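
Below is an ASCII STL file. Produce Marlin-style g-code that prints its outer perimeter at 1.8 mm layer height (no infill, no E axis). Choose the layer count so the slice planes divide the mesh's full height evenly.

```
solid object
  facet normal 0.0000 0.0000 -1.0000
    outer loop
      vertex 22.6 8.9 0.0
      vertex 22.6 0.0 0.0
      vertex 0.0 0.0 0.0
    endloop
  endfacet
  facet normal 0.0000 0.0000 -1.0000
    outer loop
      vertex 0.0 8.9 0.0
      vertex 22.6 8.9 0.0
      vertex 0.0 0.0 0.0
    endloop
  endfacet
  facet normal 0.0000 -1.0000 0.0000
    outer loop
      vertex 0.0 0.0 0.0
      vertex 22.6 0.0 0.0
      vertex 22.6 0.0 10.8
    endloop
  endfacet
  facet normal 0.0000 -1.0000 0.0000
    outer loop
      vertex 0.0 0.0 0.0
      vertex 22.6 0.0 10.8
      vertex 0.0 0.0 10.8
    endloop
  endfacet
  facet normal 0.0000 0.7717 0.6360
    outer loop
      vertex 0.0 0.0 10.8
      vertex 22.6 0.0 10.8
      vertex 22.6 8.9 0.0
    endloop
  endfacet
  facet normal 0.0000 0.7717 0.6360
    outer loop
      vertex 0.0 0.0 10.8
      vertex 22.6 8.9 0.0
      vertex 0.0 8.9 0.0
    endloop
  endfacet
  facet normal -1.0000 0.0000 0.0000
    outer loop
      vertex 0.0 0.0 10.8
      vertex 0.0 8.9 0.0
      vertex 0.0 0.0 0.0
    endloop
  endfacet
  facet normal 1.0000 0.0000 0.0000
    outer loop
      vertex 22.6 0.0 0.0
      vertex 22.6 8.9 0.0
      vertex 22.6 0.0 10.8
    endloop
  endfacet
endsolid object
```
; perimeter-only toolpath
G21 ; units = mm
G90 ; absolute positioning
G28 ; home
; layer 1
G0 Z1.8
G0 X0.0 Y0.0
G1 X22.6 Y0.0
G1 X22.6 Y7.4
G1 X0.0 Y7.4
G1 X0.0 Y0.0
; layer 2
G0 Z3.6
G0 X0.0 Y0.0
G1 X22.6 Y0.0
G1 X22.6 Y5.9
G1 X0.0 Y5.9
G1 X0.0 Y0.0
; layer 3
G0 Z5.4
G0 X0.0 Y0.0
G1 X22.6 Y0.0
G1 X22.6 Y4.5
G1 X0.0 Y4.5
G1 X0.0 Y0.0
; layer 4
G0 Z7.2
G0 X0.0 Y0.0
G1 X22.6 Y0.0
G1 X22.6 Y3.0
G1 X0.0 Y3.0
G1 X0.0 Y0.0
; layer 5
G0 Z9.0
G0 X0.0 Y0.0
G1 X22.6 Y0.0
G1 X22.6 Y1.5
G1 X0.0 Y1.5
G1 X0.0 Y0.0
M2 ; end

The solid is a wedge (ramp): 22.6 × 8.9 mm base, rising to 10.8 mm along the y=0 edge and sloping linearly to z=0 at y=8.9. Slicing at Δz = 1.8 mm — 6 equal slices spanning the solid's height, so layer i sits at z = i·h/6 — gives 5 non-empty perimeters. Each is a 4-segment closed polygon; G0 lifts to the layer z and rapids to the start vertex, then G1 traces the edges. The cross-section shrinks linearly with z (the slice at the apex is degenerate and omitted).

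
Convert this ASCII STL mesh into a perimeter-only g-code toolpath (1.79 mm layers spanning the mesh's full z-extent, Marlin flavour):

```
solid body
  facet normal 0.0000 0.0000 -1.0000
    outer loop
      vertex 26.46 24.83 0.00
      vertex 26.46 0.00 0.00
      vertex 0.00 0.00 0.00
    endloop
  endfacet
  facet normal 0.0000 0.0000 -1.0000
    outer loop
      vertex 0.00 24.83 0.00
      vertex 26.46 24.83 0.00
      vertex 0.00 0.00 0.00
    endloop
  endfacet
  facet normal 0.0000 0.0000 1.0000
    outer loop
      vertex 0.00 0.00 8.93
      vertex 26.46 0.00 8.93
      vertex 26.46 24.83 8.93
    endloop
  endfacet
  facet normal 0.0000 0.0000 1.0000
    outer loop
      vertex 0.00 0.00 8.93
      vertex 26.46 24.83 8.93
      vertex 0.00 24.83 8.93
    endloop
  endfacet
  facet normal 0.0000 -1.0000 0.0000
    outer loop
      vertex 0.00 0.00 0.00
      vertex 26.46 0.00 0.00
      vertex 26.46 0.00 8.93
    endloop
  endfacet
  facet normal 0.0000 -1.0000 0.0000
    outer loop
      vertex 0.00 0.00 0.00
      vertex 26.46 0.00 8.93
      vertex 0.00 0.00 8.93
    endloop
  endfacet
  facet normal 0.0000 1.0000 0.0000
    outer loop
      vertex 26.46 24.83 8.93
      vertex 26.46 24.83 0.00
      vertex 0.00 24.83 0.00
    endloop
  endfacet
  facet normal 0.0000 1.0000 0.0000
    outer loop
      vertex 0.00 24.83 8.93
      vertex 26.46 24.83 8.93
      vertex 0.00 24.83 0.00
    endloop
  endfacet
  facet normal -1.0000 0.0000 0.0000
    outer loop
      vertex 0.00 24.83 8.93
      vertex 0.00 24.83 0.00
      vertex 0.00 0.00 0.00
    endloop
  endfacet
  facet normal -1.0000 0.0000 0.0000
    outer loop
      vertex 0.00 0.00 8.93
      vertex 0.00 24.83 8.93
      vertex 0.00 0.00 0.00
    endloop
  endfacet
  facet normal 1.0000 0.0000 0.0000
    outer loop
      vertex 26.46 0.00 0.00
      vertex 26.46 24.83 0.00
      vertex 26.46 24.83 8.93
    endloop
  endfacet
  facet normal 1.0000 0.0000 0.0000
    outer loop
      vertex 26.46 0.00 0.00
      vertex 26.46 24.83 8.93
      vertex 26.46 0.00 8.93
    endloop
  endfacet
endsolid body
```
; perimeter-only toolpath
G21 ; units = mm
G90 ; absolute positioning
G28 ; home
; layer 1
G0 Z1.79
G0 X0.00 Y0.00
G1 X26.46 Y0.00
G1 X26.46 Y24.83
G1 X0.00 Y24.83
G1 X0.00 Y0.00
; layer 2
G0 Z3.57
G0 X0.00 Y0.00
G1 X26.46 Y0.00
G1 X26.46 Y24.83
G1 X0.00 Y24.83
G1 X0.00 Y0.00
; layer 3
G0 Z5.36
G0 X0.00 Y0.00
G1 X26.46 Y0.00
G1 X26.46 Y24.83
G1 X0.00 Y24.83
G1 X0.00 Y0.00
; layer 4
G0 Z7.14
G0 X0.00 Y0.00
G1 X26.46 Y0.00
G1 X26.46 Y24.83
G1 X0.00 Y24.83
G1 X0.00 Y0.00
; layer 5
G0 Z8.93
G0 X0.00 Y0.00
G1 X26.46 Y0.00
G1 X26.46 Y24.83
G1 X0.00 Y24.83
G1 X0.00 Y0.00
M2 ; end

The solid is a rectangular box, roughly 26.5 × 24.8 mm footprint and 8.93 mm tall. Slicing at Δz = 1.79 mm — 5 equal slices spanning the solid's height, so layer i sits at z = i·h/5 — gives 5 non-empty perimeters. Each is a 4-segment closed polygon; G0 lifts to the layer z and rapids to the start vertex, then G1 traces the edges.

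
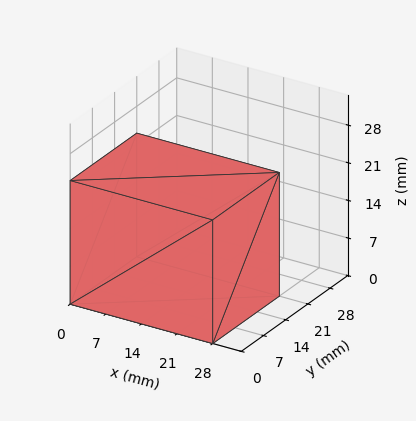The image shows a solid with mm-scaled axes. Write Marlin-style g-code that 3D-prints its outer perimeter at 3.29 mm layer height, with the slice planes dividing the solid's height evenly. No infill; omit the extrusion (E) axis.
Reading the render: the shape is a rectangular box, roughly 28 × 21 mm footprint and 23 mm tall (dimensions read to the nearest mm from the axis ticks). For the g-code, the solid's height is divided into equal slices at the stated Δz and each level perimeter traced with G1 moves after a G0 lift.

; perimeter-only toolpath
G21 ; units = mm
G90 ; absolute positioning
G28 ; home
; layer 1
G0 Z3.29
G0 X0.00 Y0.00
G1 X28.00 Y0.00
G1 X28.00 Y21.00
G1 X0.00 Y21.00
G1 X0.00 Y0.00
; layer 2
G0 Z6.57
G0 X0.00 Y0.00
G1 X28.00 Y0.00
G1 X28.00 Y21.00
G1 X0.00 Y21.00
G1 X0.00 Y0.00
; layer 3
G0 Z9.86
G0 X0.00 Y0.00
G1 X28.00 Y0.00
G1 X28.00 Y21.00
G1 X0.00 Y21.00
G1 X0.00 Y0.00
; layer 4
G0 Z13.14
G0 X0.00 Y0.00
G1 X28.00 Y0.00
G1 X28.00 Y21.00
G1 X0.00 Y21.00
G1 X0.00 Y0.00
; layer 5
G0 Z16.43
G0 X0.00 Y0.00
G1 X28.00 Y0.00
G1 X28.00 Y21.00
G1 X0.00 Y21.00
G1 X0.00 Y0.00
; layer 6
G0 Z19.71
G0 X0.00 Y0.00
G1 X28.00 Y0.00
G1 X28.00 Y21.00
G1 X0.00 Y21.00
G1 X0.00 Y0.00
; layer 7
G0 Z23.00
G0 X0.00 Y0.00
G1 X28.00 Y0.00
G1 X28.00 Y21.00
G1 X0.00 Y21.00
G1 X0.00 Y0.00
M2 ; end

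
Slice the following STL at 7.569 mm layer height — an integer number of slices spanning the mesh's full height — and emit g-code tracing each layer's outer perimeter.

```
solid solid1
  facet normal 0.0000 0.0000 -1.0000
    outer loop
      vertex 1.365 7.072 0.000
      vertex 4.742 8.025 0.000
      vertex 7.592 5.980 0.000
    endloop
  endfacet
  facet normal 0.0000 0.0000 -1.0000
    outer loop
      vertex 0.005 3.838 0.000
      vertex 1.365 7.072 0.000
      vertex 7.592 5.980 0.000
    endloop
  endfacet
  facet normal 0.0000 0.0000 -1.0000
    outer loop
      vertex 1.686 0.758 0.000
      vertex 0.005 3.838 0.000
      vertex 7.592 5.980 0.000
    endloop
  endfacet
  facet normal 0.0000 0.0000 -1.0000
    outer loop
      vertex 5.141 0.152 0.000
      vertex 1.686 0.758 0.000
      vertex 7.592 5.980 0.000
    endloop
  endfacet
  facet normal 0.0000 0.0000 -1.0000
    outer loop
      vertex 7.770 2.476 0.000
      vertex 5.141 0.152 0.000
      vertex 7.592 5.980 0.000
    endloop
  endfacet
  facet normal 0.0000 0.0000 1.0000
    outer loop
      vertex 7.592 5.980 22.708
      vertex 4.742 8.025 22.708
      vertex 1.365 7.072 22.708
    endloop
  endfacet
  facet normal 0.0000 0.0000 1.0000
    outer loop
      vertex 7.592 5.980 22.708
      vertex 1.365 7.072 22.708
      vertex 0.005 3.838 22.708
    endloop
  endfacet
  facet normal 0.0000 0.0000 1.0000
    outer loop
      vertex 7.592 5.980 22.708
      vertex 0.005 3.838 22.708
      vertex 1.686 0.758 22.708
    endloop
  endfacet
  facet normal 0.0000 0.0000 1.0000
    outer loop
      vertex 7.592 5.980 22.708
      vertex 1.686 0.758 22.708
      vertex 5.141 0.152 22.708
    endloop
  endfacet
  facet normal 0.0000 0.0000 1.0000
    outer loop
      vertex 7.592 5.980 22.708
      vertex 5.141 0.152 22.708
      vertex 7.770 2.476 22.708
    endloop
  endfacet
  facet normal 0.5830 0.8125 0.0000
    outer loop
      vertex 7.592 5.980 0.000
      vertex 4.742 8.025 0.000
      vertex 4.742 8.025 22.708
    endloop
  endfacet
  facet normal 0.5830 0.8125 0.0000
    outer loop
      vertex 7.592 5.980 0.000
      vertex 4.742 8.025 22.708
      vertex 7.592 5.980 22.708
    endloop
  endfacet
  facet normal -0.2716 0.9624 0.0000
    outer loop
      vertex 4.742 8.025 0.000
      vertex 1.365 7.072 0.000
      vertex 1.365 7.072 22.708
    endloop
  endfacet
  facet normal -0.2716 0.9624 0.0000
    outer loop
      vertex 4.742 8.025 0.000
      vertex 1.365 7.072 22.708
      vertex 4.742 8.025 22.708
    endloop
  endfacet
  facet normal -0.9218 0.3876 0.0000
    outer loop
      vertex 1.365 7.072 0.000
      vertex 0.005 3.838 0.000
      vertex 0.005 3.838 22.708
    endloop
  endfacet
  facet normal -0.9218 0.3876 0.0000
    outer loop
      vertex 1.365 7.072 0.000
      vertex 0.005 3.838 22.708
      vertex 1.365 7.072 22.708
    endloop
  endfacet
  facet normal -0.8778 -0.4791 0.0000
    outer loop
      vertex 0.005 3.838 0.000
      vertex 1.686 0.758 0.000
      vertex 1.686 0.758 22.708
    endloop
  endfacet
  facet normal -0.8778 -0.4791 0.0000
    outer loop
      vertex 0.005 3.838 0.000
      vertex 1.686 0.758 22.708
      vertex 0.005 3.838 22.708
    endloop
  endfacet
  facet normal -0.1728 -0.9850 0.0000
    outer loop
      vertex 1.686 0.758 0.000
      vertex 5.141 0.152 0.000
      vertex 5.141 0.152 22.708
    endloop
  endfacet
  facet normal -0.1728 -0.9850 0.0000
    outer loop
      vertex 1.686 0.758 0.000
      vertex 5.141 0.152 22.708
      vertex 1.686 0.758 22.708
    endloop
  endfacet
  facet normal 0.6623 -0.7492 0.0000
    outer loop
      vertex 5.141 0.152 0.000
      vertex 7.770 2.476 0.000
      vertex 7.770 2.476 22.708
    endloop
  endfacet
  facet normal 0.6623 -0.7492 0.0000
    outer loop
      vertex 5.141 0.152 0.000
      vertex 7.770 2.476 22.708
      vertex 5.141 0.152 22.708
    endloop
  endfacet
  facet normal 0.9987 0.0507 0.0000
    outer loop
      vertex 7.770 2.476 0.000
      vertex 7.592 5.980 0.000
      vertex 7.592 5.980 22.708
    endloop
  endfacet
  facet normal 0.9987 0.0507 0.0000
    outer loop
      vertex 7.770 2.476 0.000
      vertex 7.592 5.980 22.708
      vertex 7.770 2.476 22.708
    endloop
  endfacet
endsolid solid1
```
; perimeter-only toolpath
G21 ; units = mm
G90 ; absolute positioning
G28 ; home
; layer 1
G0 Z7.569
G0 X7.592 Y5.980
G1 X4.742 Y8.025
G1 X1.365 Y7.072
G1 X0.005 Y3.838
G1 X1.686 Y0.758
G1 X5.141 Y0.152
G1 X7.770 Y2.476
G1 X7.592 Y5.980
; layer 2
G0 Z15.139
G0 X7.592 Y5.980
G1 X4.742 Y8.025
G1 X1.365 Y7.072
G1 X0.005 Y3.838
G1 X1.686 Y0.758
G1 X5.141 Y0.152
G1 X7.770 Y2.476
G1 X7.592 Y5.980
; layer 3
G0 Z22.708
G0 X7.592 Y5.980
G1 X4.742 Y8.025
G1 X1.365 Y7.072
G1 X0.005 Y3.838
G1 X1.686 Y0.758
G1 X5.141 Y0.152
G1 X7.770 Y2.476
G1 X7.592 Y5.980
M2 ; end

The solid is a regular 7-sided prism (a cylinder approximated with 7 flat sides), circumscribed radius ≈ 4.04 mm, height ≈ 22.7 mm. Slicing at Δz = 7.569 mm — 3 equal slices spanning the solid's height, so layer i sits at z = i·h/3 — gives 3 non-empty perimeters. Each is a 7-segment closed polygon; G0 lifts to the layer z and rapids to the start vertex, then G1 traces the edges.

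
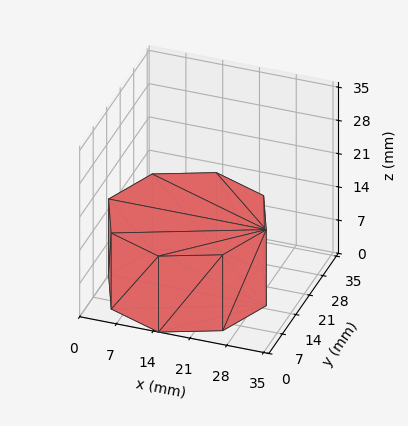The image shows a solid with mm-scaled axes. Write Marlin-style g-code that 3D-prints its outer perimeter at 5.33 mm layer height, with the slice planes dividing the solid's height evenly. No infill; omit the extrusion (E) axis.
Reading the render: the shape is a regular 8-sided prism (a cylinder approximated with 8 flat sides), circumscribed radius ≈ 15 mm, height ≈ 16 mm (dimensions read to the nearest mm from the axis ticks). For the g-code, the solid's height is divided into equal slices at the stated Δz and each level perimeter traced with G1 moves after a G0 lift.

; perimeter-only toolpath
G21 ; units = mm
G90 ; absolute positioning
G28 ; home
; layer 1
G0 Z5.33
G0 X30.00 Y15.00
G1 X25.61 Y25.61
G1 X15.00 Y30.00
G1 X4.39 Y25.61
G1 X0.00 Y15.00
G1 X4.39 Y4.39
G1 X15.00 Y0.00
G1 X25.61 Y4.39
G1 X30.00 Y15.00
; layer 2
G0 Z10.67
G0 X30.00 Y15.00
G1 X25.61 Y25.61
G1 X15.00 Y30.00
G1 X4.39 Y25.61
G1 X0.00 Y15.00
G1 X4.39 Y4.39
G1 X15.00 Y0.00
G1 X25.61 Y4.39
G1 X30.00 Y15.00
; layer 3
G0 Z16.00
G0 X30.00 Y15.00
G1 X25.61 Y25.61
G1 X15.00 Y30.00
G1 X4.39 Y25.61
G1 X0.00 Y15.00
G1 X4.39 Y4.39
G1 X15.00 Y0.00
G1 X25.61 Y4.39
G1 X30.00 Y15.00
M2 ; end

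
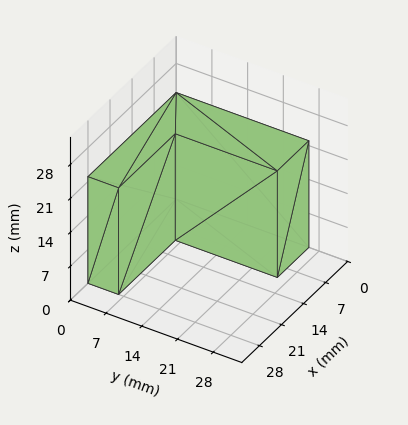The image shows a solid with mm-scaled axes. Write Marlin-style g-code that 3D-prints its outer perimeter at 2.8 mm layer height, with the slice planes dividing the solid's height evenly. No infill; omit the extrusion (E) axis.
Reading the render: the shape is an L-shaped prism: outer 28 × 26 mm, arm thicknesses ≈ 6 mm (horizontal) and 10 mm (vertical), extruded 22 mm in z (dimensions read to the nearest mm from the axis ticks). For the g-code, the solid's height is divided into equal slices at the stated Δz and each level perimeter traced with G1 moves after a G0 lift.

; perimeter-only toolpath
G21 ; units = mm
G90 ; absolute positioning
G28 ; home
; layer 1
G0 Z2.8
G0 X0.0 Y0.0
G1 X28.0 Y0.0
G1 X28.0 Y6.0
G1 X10.0 Y6.0
G1 X10.0 Y26.0
G1 X0.0 Y26.0
G1 X0.0 Y0.0
; layer 2
G0 Z5.5
G0 X0.0 Y0.0
G1 X28.0 Y0.0
G1 X28.0 Y6.0
G1 X10.0 Y6.0
G1 X10.0 Y26.0
G1 X0.0 Y26.0
G1 X0.0 Y0.0
; layer 3
G0 Z8.2
G0 X0.0 Y0.0
G1 X28.0 Y0.0
G1 X28.0 Y6.0
G1 X10.0 Y6.0
G1 X10.0 Y26.0
G1 X0.0 Y26.0
G1 X0.0 Y0.0
; layer 4
G0 Z11.0
G0 X0.0 Y0.0
G1 X28.0 Y0.0
G1 X28.0 Y6.0
G1 X10.0 Y6.0
G1 X10.0 Y26.0
G1 X0.0 Y26.0
G1 X0.0 Y0.0
; layer 5
G0 Z13.8
G0 X0.0 Y0.0
G1 X28.0 Y0.0
G1 X28.0 Y6.0
G1 X10.0 Y6.0
G1 X10.0 Y26.0
G1 X0.0 Y26.0
G1 X0.0 Y0.0
; layer 6
G0 Z16.5
G0 X0.0 Y0.0
G1 X28.0 Y0.0
G1 X28.0 Y6.0
G1 X10.0 Y6.0
G1 X10.0 Y26.0
G1 X0.0 Y26.0
G1 X0.0 Y0.0
; layer 7
G0 Z19.2
G0 X0.0 Y0.0
G1 X28.0 Y0.0
G1 X28.0 Y6.0
G1 X10.0 Y6.0
G1 X10.0 Y26.0
G1 X0.0 Y26.0
G1 X0.0 Y0.0
; layer 8
G0 Z22.0
G0 X0.0 Y0.0
G1 X28.0 Y0.0
G1 X28.0 Y6.0
G1 X10.0 Y6.0
G1 X10.0 Y26.0
G1 X0.0 Y26.0
G1 X0.0 Y0.0
M2 ; end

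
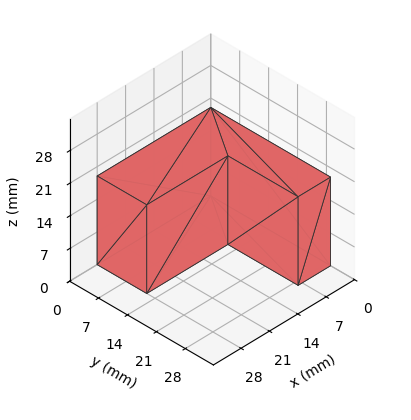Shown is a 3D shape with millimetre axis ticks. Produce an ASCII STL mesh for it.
Reading the render: the shape is an L-shaped prism: outer 28 × 29 mm, arm thicknesses ≈ 12 mm (horizontal) and 8 mm (vertical), extruded 19 mm in z (dimensions read to the nearest mm from the axis ticks). For the STL, each face is triangulated and given an outward normal.

solid part
  facet normal 0.0000 0.0000 -1.0000
    outer loop
      vertex 28.0 12.0 0.0
      vertex 28.0 0.0 0.0
      vertex 0.0 0.0 0.0
    endloop
  endfacet
  facet normal 0.0000 0.0000 -1.0000
    outer loop
      vertex 8.0 12.0 0.0
      vertex 28.0 12.0 0.0
      vertex 0.0 0.0 0.0
    endloop
  endfacet
  facet normal 0.0000 0.0000 -1.0000
    outer loop
      vertex 8.0 29.0 0.0
      vertex 8.0 12.0 0.0
      vertex 0.0 0.0 0.0
    endloop
  endfacet
  facet normal 0.0000 0.0000 -1.0000
    outer loop
      vertex 0.0 29.0 0.0
      vertex 8.0 29.0 0.0
      vertex 0.0 0.0 0.0
    endloop
  endfacet
  facet normal 0.0000 0.0000 1.0000
    outer loop
      vertex 0.0 0.0 19.0
      vertex 28.0 0.0 19.0
      vertex 28.0 12.0 19.0
    endloop
  endfacet
  facet normal 0.0000 0.0000 1.0000
    outer loop
      vertex 0.0 0.0 19.0
      vertex 28.0 12.0 19.0
      vertex 8.0 12.0 19.0
    endloop
  endfacet
  facet normal 0.0000 0.0000 1.0000
    outer loop
      vertex 0.0 0.0 19.0
      vertex 8.0 12.0 19.0
      vertex 8.0 29.0 19.0
    endloop
  endfacet
  facet normal 0.0000 0.0000 1.0000
    outer loop
      vertex 0.0 0.0 19.0
      vertex 8.0 29.0 19.0
      vertex 0.0 29.0 19.0
    endloop
  endfacet
  facet normal 0.0000 -1.0000 0.0000
    outer loop
      vertex 0.0 0.0 0.0
      vertex 28.0 0.0 0.0
      vertex 28.0 0.0 19.0
    endloop
  endfacet
  facet normal 0.0000 -1.0000 0.0000
    outer loop
      vertex 0.0 0.0 0.0
      vertex 28.0 0.0 19.0
      vertex 0.0 0.0 19.0
    endloop
  endfacet
  facet normal 1.0000 0.0000 0.0000
    outer loop
      vertex 28.0 0.0 0.0
      vertex 28.0 12.0 0.0
      vertex 28.0 12.0 19.0
    endloop
  endfacet
  facet normal 1.0000 0.0000 0.0000
    outer loop
      vertex 28.0 0.0 0.0
      vertex 28.0 12.0 19.0
      vertex 28.0 0.0 19.0
    endloop
  endfacet
  facet normal 0.0000 1.0000 0.0000
    outer loop
      vertex 28.0 12.0 0.0
      vertex 8.0 12.0 0.0
      vertex 8.0 12.0 19.0
    endloop
  endfacet
  facet normal 0.0000 1.0000 0.0000
    outer loop
      vertex 28.0 12.0 0.0
      vertex 8.0 12.0 19.0
      vertex 28.0 12.0 19.0
    endloop
  endfacet
  facet normal 1.0000 0.0000 0.0000
    outer loop
      vertex 8.0 12.0 0.0
      vertex 8.0 29.0 0.0
      vertex 8.0 29.0 19.0
    endloop
  endfacet
  facet normal 1.0000 0.0000 0.0000
    outer loop
      vertex 8.0 12.0 0.0
      vertex 8.0 29.0 19.0
      vertex 8.0 12.0 19.0
    endloop
  endfacet
  facet normal 0.0000 1.0000 0.0000
    outer loop
      vertex 8.0 29.0 0.0
      vertex 0.0 29.0 0.0
      vertex 0.0 29.0 19.0
    endloop
  endfacet
  facet normal 0.0000 1.0000 0.0000
    outer loop
      vertex 8.0 29.0 0.0
      vertex 0.0 29.0 19.0
      vertex 8.0 29.0 19.0
    endloop
  endfacet
  facet normal -1.0000 0.0000 0.0000
    outer loop
      vertex 0.0 29.0 0.0
      vertex 0.0 0.0 0.0
      vertex 0.0 0.0 19.0
    endloop
  endfacet
  facet normal -1.0000 0.0000 0.0000
    outer loop
      vertex 0.0 29.0 0.0
      vertex 0.0 0.0 19.0
      vertex 0.0 29.0 19.0
    endloop
  endfacet
endsolid part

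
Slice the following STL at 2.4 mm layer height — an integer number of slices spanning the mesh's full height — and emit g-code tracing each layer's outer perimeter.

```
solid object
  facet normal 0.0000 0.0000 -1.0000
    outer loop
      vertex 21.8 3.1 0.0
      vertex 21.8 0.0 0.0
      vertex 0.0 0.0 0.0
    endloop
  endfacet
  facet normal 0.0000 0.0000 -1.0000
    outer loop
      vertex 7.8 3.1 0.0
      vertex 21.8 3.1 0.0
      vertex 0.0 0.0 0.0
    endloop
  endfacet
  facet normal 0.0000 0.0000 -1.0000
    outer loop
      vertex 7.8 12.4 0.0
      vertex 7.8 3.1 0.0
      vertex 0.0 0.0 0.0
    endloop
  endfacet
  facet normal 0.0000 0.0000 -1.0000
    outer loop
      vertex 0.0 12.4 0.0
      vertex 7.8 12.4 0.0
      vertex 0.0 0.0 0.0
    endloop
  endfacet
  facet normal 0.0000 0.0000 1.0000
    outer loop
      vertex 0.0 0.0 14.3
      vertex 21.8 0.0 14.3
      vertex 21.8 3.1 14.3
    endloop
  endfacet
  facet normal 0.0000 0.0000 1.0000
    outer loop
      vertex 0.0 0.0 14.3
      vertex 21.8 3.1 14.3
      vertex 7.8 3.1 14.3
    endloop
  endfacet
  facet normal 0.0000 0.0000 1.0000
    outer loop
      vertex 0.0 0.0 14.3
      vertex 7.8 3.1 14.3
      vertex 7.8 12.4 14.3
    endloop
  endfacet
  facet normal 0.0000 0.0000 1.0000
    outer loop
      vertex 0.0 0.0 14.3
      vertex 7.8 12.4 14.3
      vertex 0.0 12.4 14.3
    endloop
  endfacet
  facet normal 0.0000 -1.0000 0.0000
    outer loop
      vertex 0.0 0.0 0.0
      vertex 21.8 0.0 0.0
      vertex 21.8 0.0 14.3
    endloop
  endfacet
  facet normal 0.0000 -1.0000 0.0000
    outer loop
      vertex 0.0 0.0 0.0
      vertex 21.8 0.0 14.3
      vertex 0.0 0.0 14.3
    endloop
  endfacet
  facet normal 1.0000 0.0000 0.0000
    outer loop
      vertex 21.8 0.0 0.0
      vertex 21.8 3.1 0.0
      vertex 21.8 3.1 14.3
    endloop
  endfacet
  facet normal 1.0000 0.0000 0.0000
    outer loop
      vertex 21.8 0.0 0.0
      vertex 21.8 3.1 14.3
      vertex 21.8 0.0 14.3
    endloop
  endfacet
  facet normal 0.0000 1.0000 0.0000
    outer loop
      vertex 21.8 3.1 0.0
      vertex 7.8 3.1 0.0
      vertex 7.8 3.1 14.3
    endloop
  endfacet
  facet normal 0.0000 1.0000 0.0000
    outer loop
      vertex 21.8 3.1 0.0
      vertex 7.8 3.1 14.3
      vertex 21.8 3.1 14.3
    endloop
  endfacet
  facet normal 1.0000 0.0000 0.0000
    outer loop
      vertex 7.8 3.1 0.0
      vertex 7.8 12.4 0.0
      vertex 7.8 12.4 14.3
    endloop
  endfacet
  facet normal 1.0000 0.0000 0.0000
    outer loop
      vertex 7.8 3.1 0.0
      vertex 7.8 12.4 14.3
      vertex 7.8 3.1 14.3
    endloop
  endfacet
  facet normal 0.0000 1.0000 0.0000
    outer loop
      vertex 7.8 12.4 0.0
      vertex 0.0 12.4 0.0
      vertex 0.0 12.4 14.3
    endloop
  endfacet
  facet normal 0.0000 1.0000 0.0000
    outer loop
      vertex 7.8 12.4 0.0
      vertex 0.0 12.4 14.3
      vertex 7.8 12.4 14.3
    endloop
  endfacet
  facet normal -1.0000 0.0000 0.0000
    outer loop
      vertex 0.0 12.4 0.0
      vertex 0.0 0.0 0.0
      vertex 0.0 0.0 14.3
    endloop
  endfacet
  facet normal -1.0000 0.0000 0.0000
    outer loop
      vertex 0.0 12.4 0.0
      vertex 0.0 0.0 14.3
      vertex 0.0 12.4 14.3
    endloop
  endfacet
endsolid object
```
; perimeter-only toolpath
G21 ; units = mm
G90 ; absolute positioning
G28 ; home
; layer 1
G0 Z2.4
G0 X0.0 Y0.0
G1 X21.8 Y0.0
G1 X21.8 Y3.1
G1 X7.8 Y3.1
G1 X7.8 Y12.4
G1 X0.0 Y12.4
G1 X0.0 Y0.0
; layer 2
G0 Z4.8
G0 X0.0 Y0.0
G1 X21.8 Y0.0
G1 X21.8 Y3.1
G1 X7.8 Y3.1
G1 X7.8 Y12.4
G1 X0.0 Y12.4
G1 X0.0 Y0.0
; layer 3
G0 Z7.2
G0 X0.0 Y0.0
G1 X21.8 Y0.0
G1 X21.8 Y3.1
G1 X7.8 Y3.1
G1 X7.8 Y12.4
G1 X0.0 Y12.4
G1 X0.0 Y0.0
; layer 4
G0 Z9.5
G0 X0.0 Y0.0
G1 X21.8 Y0.0
G1 X21.8 Y3.1
G1 X7.8 Y3.1
G1 X7.8 Y12.4
G1 X0.0 Y12.4
G1 X0.0 Y0.0
; layer 5
G0 Z11.9
G0 X0.0 Y0.0
G1 X21.8 Y0.0
G1 X21.8 Y3.1
G1 X7.8 Y3.1
G1 X7.8 Y12.4
G1 X0.0 Y12.4
G1 X0.0 Y0.0
; layer 6
G0 Z14.3
G0 X0.0 Y0.0
G1 X21.8 Y0.0
G1 X21.8 Y3.1
G1 X7.8 Y3.1
G1 X7.8 Y12.4
G1 X0.0 Y12.4
G1 X0.0 Y0.0
M2 ; end

The solid is an L-shaped prism: outer 21.8 × 12.4 mm, arm thicknesses ≈ 3.1 mm (horizontal) and 7.8 mm (vertical), extruded 14.3 mm in z. Slicing at Δz = 2.4 mm — 6 equal slices spanning the solid's height, so layer i sits at z = i·h/6 — gives 6 non-empty perimeters. Each is a 6-segment closed polygon; G0 lifts to the layer z and rapids to the start vertex, then G1 traces the edges.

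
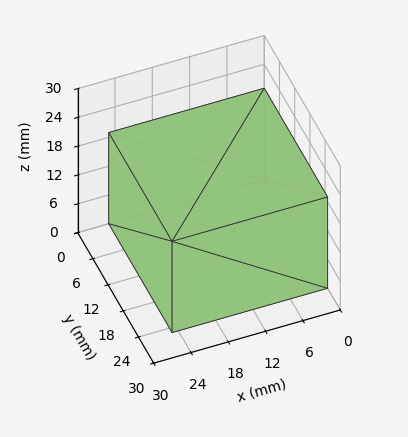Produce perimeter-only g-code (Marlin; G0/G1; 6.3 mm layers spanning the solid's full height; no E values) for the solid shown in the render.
Reading the render: the shape is a rectangular box, roughly 25 × 25 mm footprint and 19 mm tall (dimensions read to the nearest mm from the axis ticks). For the g-code, the solid's height is divided into equal slices at the stated Δz and each level perimeter traced with G1 moves after a G0 lift.

; perimeter-only toolpath
G21 ; units = mm
G90 ; absolute positioning
G28 ; home
; layer 1
G0 Z6.3
G0 X0.0 Y0.0
G1 X25.0 Y0.0
G1 X25.0 Y25.0
G1 X0.0 Y25.0
G1 X0.0 Y0.0
; layer 2
G0 Z12.7
G0 X0.0 Y0.0
G1 X25.0 Y0.0
G1 X25.0 Y25.0
G1 X0.0 Y25.0
G1 X0.0 Y0.0
; layer 3
G0 Z19.0
G0 X0.0 Y0.0
G1 X25.0 Y0.0
G1 X25.0 Y25.0
G1 X0.0 Y25.0
G1 X0.0 Y0.0
M2 ; end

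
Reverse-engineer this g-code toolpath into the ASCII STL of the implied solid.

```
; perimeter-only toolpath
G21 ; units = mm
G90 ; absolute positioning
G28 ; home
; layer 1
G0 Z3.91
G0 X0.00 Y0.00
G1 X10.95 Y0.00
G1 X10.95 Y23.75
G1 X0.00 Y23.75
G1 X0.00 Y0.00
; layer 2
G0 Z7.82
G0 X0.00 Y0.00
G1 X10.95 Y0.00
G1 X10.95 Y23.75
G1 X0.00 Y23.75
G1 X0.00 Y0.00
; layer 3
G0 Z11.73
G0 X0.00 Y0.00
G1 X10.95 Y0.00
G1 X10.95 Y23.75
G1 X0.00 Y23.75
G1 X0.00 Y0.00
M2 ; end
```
solid part
  facet normal 0.0000 0.0000 -1.0000
    outer loop
      vertex 10.95 23.75 0.00
      vertex 10.95 0.00 0.00
      vertex 0.00 0.00 0.00
    endloop
  endfacet
  facet normal 0.0000 0.0000 -1.0000
    outer loop
      vertex 0.00 23.75 0.00
      vertex 10.95 23.75 0.00
      vertex 0.00 0.00 0.00
    endloop
  endfacet
  facet normal 0.0000 0.0000 1.0000
    outer loop
      vertex 0.00 0.00 11.73
      vertex 10.95 0.00 11.73
      vertex 10.95 23.75 11.73
    endloop
  endfacet
  facet normal 0.0000 0.0000 1.0000
    outer loop
      vertex 0.00 0.00 11.73
      vertex 10.95 23.75 11.73
      vertex 0.00 23.75 11.73
    endloop
  endfacet
  facet normal 0.0000 -1.0000 0.0000
    outer loop
      vertex 0.00 0.00 0.00
      vertex 10.95 0.00 0.00
      vertex 10.95 0.00 11.73
    endloop
  endfacet
  facet normal 0.0000 -1.0000 0.0000
    outer loop
      vertex 0.00 0.00 0.00
      vertex 10.95 0.00 11.73
      vertex 0.00 0.00 11.73
    endloop
  endfacet
  facet normal 0.0000 1.0000 0.0000
    outer loop
      vertex 10.95 23.75 11.73
      vertex 10.95 23.75 0.00
      vertex 0.00 23.75 0.00
    endloop
  endfacet
  facet normal 0.0000 1.0000 0.0000
    outer loop
      vertex 0.00 23.75 11.73
      vertex 10.95 23.75 11.73
      vertex 0.00 23.75 0.00
    endloop
  endfacet
  facet normal -1.0000 0.0000 0.0000
    outer loop
      vertex 0.00 23.75 11.73
      vertex 0.00 23.75 0.00
      vertex 0.00 0.00 0.00
    endloop
  endfacet
  facet normal -1.0000 0.0000 0.0000
    outer loop
      vertex 0.00 0.00 11.73
      vertex 0.00 23.75 11.73
      vertex 0.00 0.00 0.00
    endloop
  endfacet
  facet normal 1.0000 0.0000 0.0000
    outer loop
      vertex 10.95 0.00 0.00
      vertex 10.95 23.75 0.00
      vertex 10.95 23.75 11.73
    endloop
  endfacet
  facet normal 1.0000 0.0000 0.0000
    outer loop
      vertex 10.95 0.00 0.00
      vertex 10.95 23.75 11.73
      vertex 10.95 0.00 11.73
    endloop
  endfacet
endsolid part

The G0 Z moves step by Δz≈3.91 mm. Every layer's G1 loop is the same polygon, so the solid is a straight extrusion of it from z=0 to z≈11.7. Closing with flat bottom and top caps and triangulating gives 12 facets — a rectangular box, roughly 10.9 × 23.8 mm footprint and 11.7 mm tall.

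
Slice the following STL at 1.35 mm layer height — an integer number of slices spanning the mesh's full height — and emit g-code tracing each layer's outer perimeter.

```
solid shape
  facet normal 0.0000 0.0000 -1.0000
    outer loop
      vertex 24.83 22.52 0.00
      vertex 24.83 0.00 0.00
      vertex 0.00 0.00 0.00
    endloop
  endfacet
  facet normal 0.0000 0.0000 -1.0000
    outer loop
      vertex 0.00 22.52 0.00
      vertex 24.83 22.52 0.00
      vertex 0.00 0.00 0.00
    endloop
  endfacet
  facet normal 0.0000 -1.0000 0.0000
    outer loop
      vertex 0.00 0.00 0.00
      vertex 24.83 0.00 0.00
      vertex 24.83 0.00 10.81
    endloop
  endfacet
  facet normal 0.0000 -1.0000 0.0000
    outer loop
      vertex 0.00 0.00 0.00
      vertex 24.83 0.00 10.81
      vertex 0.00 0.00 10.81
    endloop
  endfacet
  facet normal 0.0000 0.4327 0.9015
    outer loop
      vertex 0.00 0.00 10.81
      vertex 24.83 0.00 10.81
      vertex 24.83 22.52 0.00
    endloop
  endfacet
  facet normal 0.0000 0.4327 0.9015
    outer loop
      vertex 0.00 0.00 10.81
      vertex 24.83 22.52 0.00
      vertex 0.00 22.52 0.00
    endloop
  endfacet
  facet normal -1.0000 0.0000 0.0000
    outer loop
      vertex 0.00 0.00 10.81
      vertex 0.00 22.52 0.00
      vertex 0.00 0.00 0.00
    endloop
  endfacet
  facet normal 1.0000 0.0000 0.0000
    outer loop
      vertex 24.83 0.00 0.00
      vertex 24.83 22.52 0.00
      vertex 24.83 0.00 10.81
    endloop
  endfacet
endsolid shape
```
; perimeter-only toolpath
G21 ; units = mm
G90 ; absolute positioning
G28 ; home
; layer 1
G0 Z1.35
G0 X0.00 Y0.00
G1 X24.83 Y0.00
G1 X24.83 Y19.70
G1 X0.00 Y19.70
G1 X0.00 Y0.00
; layer 2
G0 Z2.70
G0 X0.00 Y0.00
G1 X24.83 Y0.00
G1 X24.83 Y16.89
G1 X0.00 Y16.89
G1 X0.00 Y0.00
; layer 3
G0 Z4.05
G0 X0.00 Y0.00
G1 X24.83 Y0.00
G1 X24.83 Y14.07
G1 X0.00 Y14.07
G1 X0.00 Y0.00
; layer 4
G0 Z5.41
G0 X0.00 Y0.00
G1 X24.83 Y0.00
G1 X24.83 Y11.26
G1 X0.00 Y11.26
G1 X0.00 Y0.00
; layer 5
G0 Z6.76
G0 X0.00 Y0.00
G1 X24.83 Y0.00
G1 X24.83 Y8.45
G1 X0.00 Y8.45
G1 X0.00 Y0.00
; layer 6
G0 Z8.11
G0 X0.00 Y0.00
G1 X24.83 Y0.00
G1 X24.83 Y5.63
G1 X0.00 Y5.63
G1 X0.00 Y0.00
; layer 7
G0 Z9.46
G0 X0.00 Y0.00
G1 X24.83 Y0.00
G1 X24.83 Y2.81
G1 X0.00 Y2.81
G1 X0.00 Y0.00
M2 ; end

The solid is a wedge (ramp): 24.8 × 22.5 mm base, rising to 10.8 mm along the y=0 edge and sloping linearly to z=0 at y=22.5. Slicing at Δz = 1.35 mm — 8 equal slices spanning the solid's height, so layer i sits at z = i·h/8 — gives 7 non-empty perimeters. Each is a 4-segment closed polygon; G0 lifts to the layer z and rapids to the start vertex, then G1 traces the edges. The cross-section shrinks linearly with z (the slice at the apex is degenerate and omitted).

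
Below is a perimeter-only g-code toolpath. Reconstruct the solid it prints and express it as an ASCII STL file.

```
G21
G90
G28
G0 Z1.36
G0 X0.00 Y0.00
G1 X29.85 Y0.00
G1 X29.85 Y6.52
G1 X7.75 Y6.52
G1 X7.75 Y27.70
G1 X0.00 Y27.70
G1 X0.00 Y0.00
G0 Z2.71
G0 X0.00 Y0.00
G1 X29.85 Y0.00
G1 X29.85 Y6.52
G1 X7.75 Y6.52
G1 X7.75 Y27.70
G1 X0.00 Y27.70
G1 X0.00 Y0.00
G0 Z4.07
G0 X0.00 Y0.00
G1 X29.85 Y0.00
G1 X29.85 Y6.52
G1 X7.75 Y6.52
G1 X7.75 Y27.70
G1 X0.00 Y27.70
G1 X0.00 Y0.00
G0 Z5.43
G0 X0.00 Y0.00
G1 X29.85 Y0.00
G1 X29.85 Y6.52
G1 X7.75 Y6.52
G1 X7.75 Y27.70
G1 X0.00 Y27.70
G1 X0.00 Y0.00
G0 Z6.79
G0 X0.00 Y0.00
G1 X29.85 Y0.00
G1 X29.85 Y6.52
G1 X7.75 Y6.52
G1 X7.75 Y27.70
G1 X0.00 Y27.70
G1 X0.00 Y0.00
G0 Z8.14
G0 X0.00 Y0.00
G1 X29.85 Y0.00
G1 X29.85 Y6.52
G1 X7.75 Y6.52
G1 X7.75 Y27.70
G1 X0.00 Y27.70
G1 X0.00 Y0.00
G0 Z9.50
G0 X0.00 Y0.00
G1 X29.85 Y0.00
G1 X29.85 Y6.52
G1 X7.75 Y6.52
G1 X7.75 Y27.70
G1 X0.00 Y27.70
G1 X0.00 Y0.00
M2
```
solid part
  facet normal 0.0000 0.0000 -1.0000
    outer loop
      vertex 29.85 6.52 0.00
      vertex 29.85 0.00 0.00
      vertex 0.00 0.00 0.00
    endloop
  endfacet
  facet normal 0.0000 0.0000 -1.0000
    outer loop
      vertex 7.75 6.52 0.00
      vertex 29.85 6.52 0.00
      vertex 0.00 0.00 0.00
    endloop
  endfacet
  facet normal 0.0000 0.0000 -1.0000
    outer loop
      vertex 7.75 27.70 0.00
      vertex 7.75 6.52 0.00
      vertex 0.00 0.00 0.00
    endloop
  endfacet
  facet normal 0.0000 0.0000 -1.0000
    outer loop
      vertex 0.00 27.70 0.00
      vertex 7.75 27.70 0.00
      vertex 0.00 0.00 0.00
    endloop
  endfacet
  facet normal 0.0000 0.0000 1.0000
    outer loop
      vertex 0.00 0.00 9.50
      vertex 29.85 0.00 9.50
      vertex 29.85 6.52 9.50
    endloop
  endfacet
  facet normal 0.0000 0.0000 1.0000
    outer loop
      vertex 0.00 0.00 9.50
      vertex 29.85 6.52 9.50
      vertex 7.75 6.52 9.50
    endloop
  endfacet
  facet normal 0.0000 0.0000 1.0000
    outer loop
      vertex 0.00 0.00 9.50
      vertex 7.75 6.52 9.50
      vertex 7.75 27.70 9.50
    endloop
  endfacet
  facet normal 0.0000 0.0000 1.0000
    outer loop
      vertex 0.00 0.00 9.50
      vertex 7.75 27.70 9.50
      vertex 0.00 27.70 9.50
    endloop
  endfacet
  facet normal 0.0000 -1.0000 0.0000
    outer loop
      vertex 0.00 0.00 0.00
      vertex 29.85 0.00 0.00
      vertex 29.85 0.00 9.50
    endloop
  endfacet
  facet normal 0.0000 -1.0000 0.0000
    outer loop
      vertex 0.00 0.00 0.00
      vertex 29.85 0.00 9.50
      vertex 0.00 0.00 9.50
    endloop
  endfacet
  facet normal 1.0000 0.0000 0.0000
    outer loop
      vertex 29.85 0.00 0.00
      vertex 29.85 6.52 0.00
      vertex 29.85 6.52 9.50
    endloop
  endfacet
  facet normal 1.0000 0.0000 0.0000
    outer loop
      vertex 29.85 0.00 0.00
      vertex 29.85 6.52 9.50
      vertex 29.85 0.00 9.50
    endloop
  endfacet
  facet normal 0.0000 1.0000 0.0000
    outer loop
      vertex 29.85 6.52 0.00
      vertex 7.75 6.52 0.00
      vertex 7.75 6.52 9.50
    endloop
  endfacet
  facet normal 0.0000 1.0000 0.0000
    outer loop
      vertex 29.85 6.52 0.00
      vertex 7.75 6.52 9.50
      vertex 29.85 6.52 9.50
    endloop
  endfacet
  facet normal 1.0000 0.0000 0.0000
    outer loop
      vertex 7.75 6.52 0.00
      vertex 7.75 27.70 0.00
      vertex 7.75 27.70 9.50
    endloop
  endfacet
  facet normal 1.0000 0.0000 0.0000
    outer loop
      vertex 7.75 6.52 0.00
      vertex 7.75 27.70 9.50
      vertex 7.75 6.52 9.50
    endloop
  endfacet
  facet normal 0.0000 1.0000 0.0000
    outer loop
      vertex 7.75 27.70 0.00
      vertex 0.00 27.70 0.00
      vertex 0.00 27.70 9.50
    endloop
  endfacet
  facet normal 0.0000 1.0000 0.0000
    outer loop
      vertex 7.75 27.70 0.00
      vertex 0.00 27.70 9.50
      vertex 7.75 27.70 9.50
    endloop
  endfacet
  facet normal -1.0000 0.0000 0.0000
    outer loop
      vertex 0.00 27.70 0.00
      vertex 0.00 0.00 0.00
      vertex 0.00 0.00 9.50
    endloop
  endfacet
  facet normal -1.0000 0.0000 0.0000
    outer loop
      vertex 0.00 27.70 0.00
      vertex 0.00 0.00 9.50
      vertex 0.00 27.70 9.50
    endloop
  endfacet
endsolid part

The G0 Z moves step by Δz≈1.36 mm. Every layer's G1 loop is the same polygon, so the solid is a straight extrusion of it from z=0 to z≈9.5. Closing with flat bottom and top caps and triangulating gives 20 facets — an L-shaped prism: outer 29.9 × 27.7 mm, arm thicknesses ≈ 6.52 mm (horizontal) and 7.75 mm (vertical), extruded 9.5 mm in z.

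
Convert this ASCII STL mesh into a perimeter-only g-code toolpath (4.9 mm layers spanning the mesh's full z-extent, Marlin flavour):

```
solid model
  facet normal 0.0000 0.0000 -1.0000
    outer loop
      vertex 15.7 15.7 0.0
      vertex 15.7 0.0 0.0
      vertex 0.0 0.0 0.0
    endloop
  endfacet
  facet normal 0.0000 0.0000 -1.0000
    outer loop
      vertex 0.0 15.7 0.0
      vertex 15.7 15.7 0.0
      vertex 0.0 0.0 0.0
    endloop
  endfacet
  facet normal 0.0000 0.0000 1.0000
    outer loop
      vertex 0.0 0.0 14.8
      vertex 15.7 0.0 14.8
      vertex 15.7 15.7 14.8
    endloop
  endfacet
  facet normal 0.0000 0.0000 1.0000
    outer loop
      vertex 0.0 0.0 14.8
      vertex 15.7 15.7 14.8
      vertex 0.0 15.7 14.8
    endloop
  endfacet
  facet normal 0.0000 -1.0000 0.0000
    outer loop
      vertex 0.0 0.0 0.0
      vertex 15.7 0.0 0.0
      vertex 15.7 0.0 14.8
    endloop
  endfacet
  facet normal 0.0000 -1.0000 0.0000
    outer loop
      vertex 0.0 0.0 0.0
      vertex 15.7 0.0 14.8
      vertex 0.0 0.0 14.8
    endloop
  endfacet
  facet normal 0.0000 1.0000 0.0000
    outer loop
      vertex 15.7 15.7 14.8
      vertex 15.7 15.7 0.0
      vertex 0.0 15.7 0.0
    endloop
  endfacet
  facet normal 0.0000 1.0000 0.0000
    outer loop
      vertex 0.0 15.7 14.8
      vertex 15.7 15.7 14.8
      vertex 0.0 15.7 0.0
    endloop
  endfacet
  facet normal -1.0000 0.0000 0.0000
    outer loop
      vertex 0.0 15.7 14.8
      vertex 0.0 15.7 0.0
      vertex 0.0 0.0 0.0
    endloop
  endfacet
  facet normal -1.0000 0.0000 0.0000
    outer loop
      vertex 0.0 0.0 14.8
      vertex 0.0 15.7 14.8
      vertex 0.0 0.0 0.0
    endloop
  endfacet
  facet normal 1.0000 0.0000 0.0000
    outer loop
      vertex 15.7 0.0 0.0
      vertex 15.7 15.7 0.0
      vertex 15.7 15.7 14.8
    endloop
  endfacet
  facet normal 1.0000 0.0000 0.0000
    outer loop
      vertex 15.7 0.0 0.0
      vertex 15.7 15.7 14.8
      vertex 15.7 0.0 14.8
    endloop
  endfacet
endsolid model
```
; perimeter-only toolpath
G21 ; units = mm
G90 ; absolute positioning
G28 ; home
; layer 1
G0 Z4.9
G0 X0.0 Y0.0
G1 X15.7 Y0.0
G1 X15.7 Y15.7
G1 X0.0 Y15.7
G1 X0.0 Y0.0
; layer 2
G0 Z9.9
G0 X0.0 Y0.0
G1 X15.7 Y0.0
G1 X15.7 Y15.7
G1 X0.0 Y15.7
G1 X0.0 Y0.0
; layer 3
G0 Z14.8
G0 X0.0 Y0.0
G1 X15.7 Y0.0
G1 X15.7 Y15.7
G1 X0.0 Y15.7
G1 X0.0 Y0.0
M2 ; end

The solid is a rectangular box, roughly 15.7 × 15.7 mm footprint and 14.8 mm tall. Slicing at Δz = 4.9 mm — 3 equal slices spanning the solid's height, so layer i sits at z = i·h/3 — gives 3 non-empty perimeters. Each is a 4-segment closed polygon; G0 lifts to the layer z and rapids to the start vertex, then G1 traces the edges.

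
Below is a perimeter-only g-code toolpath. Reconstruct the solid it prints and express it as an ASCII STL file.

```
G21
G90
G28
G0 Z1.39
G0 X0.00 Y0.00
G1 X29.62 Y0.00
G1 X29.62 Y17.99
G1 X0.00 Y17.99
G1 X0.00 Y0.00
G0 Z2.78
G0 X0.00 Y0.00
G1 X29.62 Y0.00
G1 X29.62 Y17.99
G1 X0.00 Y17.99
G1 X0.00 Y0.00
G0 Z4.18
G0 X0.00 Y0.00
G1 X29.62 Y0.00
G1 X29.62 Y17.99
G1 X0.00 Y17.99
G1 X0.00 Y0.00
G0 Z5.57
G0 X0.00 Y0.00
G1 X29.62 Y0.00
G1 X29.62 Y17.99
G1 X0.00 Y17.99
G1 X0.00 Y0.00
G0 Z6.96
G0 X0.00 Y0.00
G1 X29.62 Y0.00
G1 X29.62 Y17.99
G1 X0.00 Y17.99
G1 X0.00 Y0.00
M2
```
solid part
  facet normal 0.0000 0.0000 -1.0000
    outer loop
      vertex 29.62 17.99 0.00
      vertex 29.62 0.00 0.00
      vertex 0.00 0.00 0.00
    endloop
  endfacet
  facet normal 0.0000 0.0000 -1.0000
    outer loop
      vertex 0.00 17.99 0.00
      vertex 29.62 17.99 0.00
      vertex 0.00 0.00 0.00
    endloop
  endfacet
  facet normal 0.0000 0.0000 1.0000
    outer loop
      vertex 0.00 0.00 6.96
      vertex 29.62 0.00 6.96
      vertex 29.62 17.99 6.96
    endloop
  endfacet
  facet normal 0.0000 0.0000 1.0000
    outer loop
      vertex 0.00 0.00 6.96
      vertex 29.62 17.99 6.96
      vertex 0.00 17.99 6.96
    endloop
  endfacet
  facet normal 0.0000 -1.0000 0.0000
    outer loop
      vertex 0.00 0.00 0.00
      vertex 29.62 0.00 0.00
      vertex 29.62 0.00 6.96
    endloop
  endfacet
  facet normal 0.0000 -1.0000 0.0000
    outer loop
      vertex 0.00 0.00 0.00
      vertex 29.62 0.00 6.96
      vertex 0.00 0.00 6.96
    endloop
  endfacet
  facet normal 0.0000 1.0000 0.0000
    outer loop
      vertex 29.62 17.99 6.96
      vertex 29.62 17.99 0.00
      vertex 0.00 17.99 0.00
    endloop
  endfacet
  facet normal 0.0000 1.0000 0.0000
    outer loop
      vertex 0.00 17.99 6.96
      vertex 29.62 17.99 6.96
      vertex 0.00 17.99 0.00
    endloop
  endfacet
  facet normal -1.0000 0.0000 0.0000
    outer loop
      vertex 0.00 17.99 6.96
      vertex 0.00 17.99 0.00
      vertex 0.00 0.00 0.00
    endloop
  endfacet
  facet normal -1.0000 0.0000 0.0000
    outer loop
      vertex 0.00 0.00 6.96
      vertex 0.00 17.99 6.96
      vertex 0.00 0.00 0.00
    endloop
  endfacet
  facet normal 1.0000 0.0000 0.0000
    outer loop
      vertex 29.62 0.00 0.00
      vertex 29.62 17.99 0.00
      vertex 29.62 17.99 6.96
    endloop
  endfacet
  facet normal 1.0000 0.0000 0.0000
    outer loop
      vertex 29.62 0.00 0.00
      vertex 29.62 17.99 6.96
      vertex 29.62 0.00 6.96
    endloop
  endfacet
endsolid part

The G0 Z moves step by Δz≈1.39 mm. Every layer's G1 loop is the same polygon, so the solid is a straight extrusion of it from z=0 to z≈6.96. Closing with flat bottom and top caps and triangulating gives 12 facets — a rectangular box, roughly 29.6 × 18 mm footprint and 6.96 mm tall.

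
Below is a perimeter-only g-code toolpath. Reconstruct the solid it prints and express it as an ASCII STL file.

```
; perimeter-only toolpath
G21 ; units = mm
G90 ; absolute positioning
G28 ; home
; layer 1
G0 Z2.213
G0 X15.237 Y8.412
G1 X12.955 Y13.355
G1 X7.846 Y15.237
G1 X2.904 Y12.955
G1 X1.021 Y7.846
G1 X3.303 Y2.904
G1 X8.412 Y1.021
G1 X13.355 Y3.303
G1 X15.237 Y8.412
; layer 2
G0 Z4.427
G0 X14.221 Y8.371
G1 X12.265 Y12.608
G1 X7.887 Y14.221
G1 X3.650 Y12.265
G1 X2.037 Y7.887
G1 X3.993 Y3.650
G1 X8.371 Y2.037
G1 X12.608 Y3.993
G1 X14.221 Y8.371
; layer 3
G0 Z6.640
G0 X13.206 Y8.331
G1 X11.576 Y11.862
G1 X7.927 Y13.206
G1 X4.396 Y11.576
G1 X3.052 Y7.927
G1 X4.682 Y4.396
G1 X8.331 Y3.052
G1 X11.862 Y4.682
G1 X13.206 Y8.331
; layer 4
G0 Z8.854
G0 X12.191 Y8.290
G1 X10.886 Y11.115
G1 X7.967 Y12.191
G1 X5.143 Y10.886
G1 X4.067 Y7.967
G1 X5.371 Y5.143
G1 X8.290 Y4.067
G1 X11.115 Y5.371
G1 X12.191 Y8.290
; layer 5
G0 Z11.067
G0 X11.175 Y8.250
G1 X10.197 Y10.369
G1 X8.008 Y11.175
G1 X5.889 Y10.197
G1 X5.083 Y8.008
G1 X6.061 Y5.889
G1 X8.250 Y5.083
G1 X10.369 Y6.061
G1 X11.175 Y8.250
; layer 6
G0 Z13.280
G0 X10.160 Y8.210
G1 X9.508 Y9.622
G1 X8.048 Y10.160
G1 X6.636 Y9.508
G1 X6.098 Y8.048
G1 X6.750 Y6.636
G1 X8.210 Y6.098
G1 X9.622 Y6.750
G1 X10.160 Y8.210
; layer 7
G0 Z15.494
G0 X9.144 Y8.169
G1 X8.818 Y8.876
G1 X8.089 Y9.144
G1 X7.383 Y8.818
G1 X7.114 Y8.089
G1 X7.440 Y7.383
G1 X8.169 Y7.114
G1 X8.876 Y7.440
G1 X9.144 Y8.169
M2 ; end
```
solid part
  facet normal 0.0000 0.0000 -1.0000
    outer loop
      vertex 7.806 16.252 0.000
      vertex 13.644 14.101 0.000
      vertex 16.252 8.452 0.000
    endloop
  endfacet
  facet normal 0.0000 0.0000 -1.0000
    outer loop
      vertex 2.157 13.644 0.000
      vertex 7.806 16.252 0.000
      vertex 16.252 8.452 0.000
    endloop
  endfacet
  facet normal 0.0000 0.0000 -1.0000
    outer loop
      vertex 0.006 7.806 0.000
      vertex 2.157 13.644 0.000
      vertex 16.252 8.452 0.000
    endloop
  endfacet
  facet normal 0.0000 0.0000 -1.0000
    outer loop
      vertex 2.614 2.157 0.000
      vertex 0.006 7.806 0.000
      vertex 16.252 8.452 0.000
    endloop
  endfacet
  facet normal 0.0000 0.0000 -1.0000
    outer loop
      vertex 8.452 0.006 0.000
      vertex 2.614 2.157 0.000
      vertex 16.252 8.452 0.000
    endloop
  endfacet
  facet normal 0.0000 0.0000 -1.0000
    outer loop
      vertex 14.101 2.614 0.000
      vertex 8.452 0.006 0.000
      vertex 16.252 8.452 0.000
    endloop
  endfacet
  facet normal 0.8358 0.3859 0.3905
    outer loop
      vertex 16.252 8.452 0.000
      vertex 13.644 14.101 0.000
      vertex 8.129 8.129 17.707
    endloop
  endfacet
  facet normal 0.3183 0.8638 0.3905
    outer loop
      vertex 13.644 14.101 0.000
      vertex 7.806 16.252 0.000
      vertex 8.129 8.129 17.707
    endloop
  endfacet
  facet normal -0.3859 0.8358 0.3905
    outer loop
      vertex 7.806 16.252 0.000
      vertex 2.157 13.644 0.000
      vertex 8.129 8.129 17.707
    endloop
  endfacet
  facet normal -0.8638 0.3183 0.3905
    outer loop
      vertex 2.157 13.644 0.000
      vertex 0.006 7.806 0.000
      vertex 8.129 8.129 17.707
    endloop
  endfacet
  facet normal -0.8358 -0.3859 0.3905
    outer loop
      vertex 0.006 7.806 0.000
      vertex 2.614 2.157 0.000
      vertex 8.129 8.129 17.707
    endloop
  endfacet
  facet normal -0.3183 -0.8638 0.3905
    outer loop
      vertex 2.614 2.157 0.000
      vertex 8.452 0.006 0.000
      vertex 8.129 8.129 17.707
    endloop
  endfacet
  facet normal 0.3859 -0.8358 0.3905
    outer loop
      vertex 8.452 0.006 0.000
      vertex 14.101 2.614 0.000
      vertex 8.129 8.129 17.707
    endloop
  endfacet
  facet normal 0.8638 -0.3183 0.3905
    outer loop
      vertex 14.101 2.614 0.000
      vertex 16.252 8.452 0.000
      vertex 8.129 8.129 17.707
    endloop
  endfacet
endsolid part

The G0 Z moves step by Δz≈2.213 mm. The G1 loops shrink linearly with z, so the solid tapers from its base footprint up to z≈17.7. Closing with a flat bottom cap and the tapered top and triangulating gives 14 facets — a regular 8-sided pyramid, base circumscribed radius ≈ 8.13 mm, apex at z ≈ 17.7 mm.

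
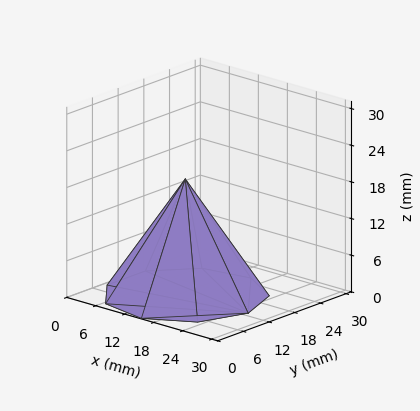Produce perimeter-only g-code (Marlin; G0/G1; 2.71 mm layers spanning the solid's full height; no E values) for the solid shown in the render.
Reading the render: the shape is a regular 9-sided pyramid, base circumscribed radius ≈ 13 mm, apex at z ≈ 19 mm (dimensions read to the nearest mm from the axis ticks). For the g-code, the solid's height is divided into equal slices at the stated Δz and each level perimeter traced with G1 moves after a G0 lift.

; perimeter-only toolpath
G21 ; units = mm
G90 ; absolute positioning
G28 ; home
; layer 1
G0 Z2.71
G0 X24.14 Y13.00
G1 X21.54 Y20.17
G1 X14.94 Y23.97
G1 X7.43 Y22.65
G1 X2.53 Y16.81
G1 X2.53 Y9.19
G1 X7.43 Y3.35
G1 X14.94 Y2.03
G1 X21.54 Y5.83
G1 X24.14 Y13.00
; layer 2
G0 Z5.43
G0 X22.29 Y13.00
G1 X20.11 Y18.97
G1 X14.61 Y22.14
G1 X8.36 Y21.04
G1 X4.27 Y16.18
G1 X4.27 Y9.82
G1 X8.36 Y4.96
G1 X14.61 Y3.86
G1 X20.11 Y7.03
G1 X22.29 Y13.00
; layer 3
G0 Z8.14
G0 X20.43 Y13.00
G1 X18.69 Y17.78
G1 X14.29 Y20.31
G1 X9.29 Y19.43
G1 X6.02 Y15.54
G1 X6.02 Y10.46
G1 X9.29 Y6.57
G1 X14.29 Y5.69
G1 X18.69 Y8.22
G1 X20.43 Y13.00
; layer 4
G0 Z10.86
G0 X18.57 Y13.00
G1 X17.27 Y16.58
G1 X13.97 Y18.49
G1 X10.21 Y17.83
G1 X7.76 Y14.91
G1 X7.76 Y11.09
G1 X10.21 Y8.17
G1 X13.97 Y7.51
G1 X17.27 Y9.42
G1 X18.57 Y13.00
; layer 5
G0 Z13.57
G0 X16.71 Y13.00
G1 X15.85 Y15.39
G1 X13.65 Y16.66
G1 X11.14 Y16.22
G1 X9.51 Y14.27
G1 X9.51 Y11.73
G1 X11.14 Y9.78
G1 X13.65 Y9.34
G1 X15.85 Y10.61
G1 X16.71 Y13.00
; layer 6
G0 Z16.29
G0 X14.86 Y13.00
G1 X14.42 Y14.19
G1 X13.32 Y14.83
G1 X12.07 Y14.61
G1 X11.25 Y13.64
G1 X11.25 Y12.36
G1 X12.07 Y11.39
G1 X13.32 Y11.17
G1 X14.42 Y11.81
G1 X14.86 Y13.00
M2 ; end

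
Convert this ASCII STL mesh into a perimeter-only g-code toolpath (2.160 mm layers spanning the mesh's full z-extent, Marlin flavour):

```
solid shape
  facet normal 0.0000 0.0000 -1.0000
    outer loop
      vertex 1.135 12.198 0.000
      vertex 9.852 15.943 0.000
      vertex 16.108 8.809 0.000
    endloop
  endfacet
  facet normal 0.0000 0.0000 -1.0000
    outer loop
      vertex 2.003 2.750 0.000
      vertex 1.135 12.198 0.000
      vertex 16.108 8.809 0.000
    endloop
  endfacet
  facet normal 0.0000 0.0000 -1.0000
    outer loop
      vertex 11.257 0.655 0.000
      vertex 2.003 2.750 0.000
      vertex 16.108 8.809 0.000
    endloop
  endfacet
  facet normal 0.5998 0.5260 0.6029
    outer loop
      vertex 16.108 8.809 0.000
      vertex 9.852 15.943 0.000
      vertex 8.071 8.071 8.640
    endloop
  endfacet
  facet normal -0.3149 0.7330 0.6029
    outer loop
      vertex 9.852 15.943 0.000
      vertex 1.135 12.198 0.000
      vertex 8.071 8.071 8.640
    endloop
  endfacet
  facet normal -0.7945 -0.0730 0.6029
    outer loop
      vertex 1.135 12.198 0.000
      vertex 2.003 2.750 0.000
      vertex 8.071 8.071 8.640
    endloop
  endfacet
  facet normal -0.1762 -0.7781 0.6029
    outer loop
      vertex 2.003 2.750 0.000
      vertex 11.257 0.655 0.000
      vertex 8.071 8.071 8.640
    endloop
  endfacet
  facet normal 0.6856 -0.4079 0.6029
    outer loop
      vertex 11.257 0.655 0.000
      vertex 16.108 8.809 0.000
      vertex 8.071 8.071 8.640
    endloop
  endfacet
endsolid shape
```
; perimeter-only toolpath
G21 ; units = mm
G90 ; absolute positioning
G28 ; home
; layer 1
G0 Z2.160
G0 X14.099 Y8.624
G1 X9.407 Y13.975
G1 X2.869 Y11.166
G1 X3.520 Y4.080
G1 X10.460 Y2.509
G1 X14.099 Y8.624
; layer 2
G0 Z4.320
G0 X12.090 Y8.440
G1 X8.962 Y12.007
G1 X4.603 Y10.134
G1 X5.037 Y5.410
G1 X9.664 Y4.363
G1 X12.090 Y8.440
; layer 3
G0 Z6.480
G0 X10.080 Y8.255
G1 X8.516 Y10.039
G1 X6.337 Y9.103
G1 X6.554 Y6.741
G1 X8.867 Y6.217
G1 X10.080 Y8.255
M2 ; end

The solid is a regular 5-sided pyramid, base circumscribed radius ≈ 8.07 mm, apex at z ≈ 8.64 mm. Slicing at Δz = 2.160 mm — 4 equal slices spanning the solid's height, so layer i sits at z = i·h/4 — gives 3 non-empty perimeters. Each is a 5-segment closed polygon; G0 lifts to the layer z and rapids to the start vertex, then G1 traces the edges. The cross-section shrinks linearly with z (the slice at the apex is degenerate and omitted).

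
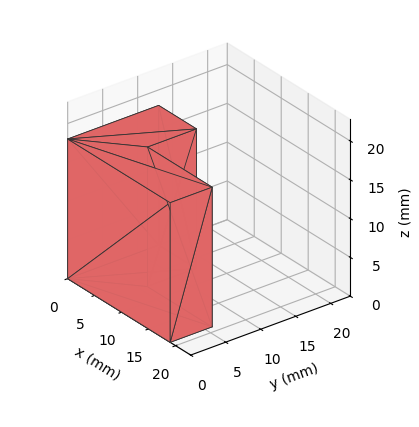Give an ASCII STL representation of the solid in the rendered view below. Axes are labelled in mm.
Reading the render: the shape is an L-shaped prism: outer 19 × 13 mm, arm thicknesses ≈ 6 mm (horizontal) and 7 mm (vertical), extruded 18 mm in z (dimensions read to the nearest mm from the axis ticks). For the STL, each face is triangulated and given an outward normal.

solid part
  facet normal 0.0000 0.0000 -1.0000
    outer loop
      vertex 19.000 6.000 0.000
      vertex 19.000 0.000 0.000
      vertex 0.000 0.000 0.000
    endloop
  endfacet
  facet normal 0.0000 0.0000 -1.0000
    outer loop
      vertex 7.000 6.000 0.000
      vertex 19.000 6.000 0.000
      vertex 0.000 0.000 0.000
    endloop
  endfacet
  facet normal 0.0000 0.0000 -1.0000
    outer loop
      vertex 7.000 13.000 0.000
      vertex 7.000 6.000 0.000
      vertex 0.000 0.000 0.000
    endloop
  endfacet
  facet normal 0.0000 0.0000 -1.0000
    outer loop
      vertex 0.000 13.000 0.000
      vertex 7.000 13.000 0.000
      vertex 0.000 0.000 0.000
    endloop
  endfacet
  facet normal 0.0000 0.0000 1.0000
    outer loop
      vertex 0.000 0.000 18.000
      vertex 19.000 0.000 18.000
      vertex 19.000 6.000 18.000
    endloop
  endfacet
  facet normal 0.0000 0.0000 1.0000
    outer loop
      vertex 0.000 0.000 18.000
      vertex 19.000 6.000 18.000
      vertex 7.000 6.000 18.000
    endloop
  endfacet
  facet normal 0.0000 0.0000 1.0000
    outer loop
      vertex 0.000 0.000 18.000
      vertex 7.000 6.000 18.000
      vertex 7.000 13.000 18.000
    endloop
  endfacet
  facet normal 0.0000 0.0000 1.0000
    outer loop
      vertex 0.000 0.000 18.000
      vertex 7.000 13.000 18.000
      vertex 0.000 13.000 18.000
    endloop
  endfacet
  facet normal 0.0000 -1.0000 0.0000
    outer loop
      vertex 0.000 0.000 0.000
      vertex 19.000 0.000 0.000
      vertex 19.000 0.000 18.000
    endloop
  endfacet
  facet normal 0.0000 -1.0000 0.0000
    outer loop
      vertex 0.000 0.000 0.000
      vertex 19.000 0.000 18.000
      vertex 0.000 0.000 18.000
    endloop
  endfacet
  facet normal 1.0000 0.0000 0.0000
    outer loop
      vertex 19.000 0.000 0.000
      vertex 19.000 6.000 0.000
      vertex 19.000 6.000 18.000
    endloop
  endfacet
  facet normal 1.0000 0.0000 0.0000
    outer loop
      vertex 19.000 0.000 0.000
      vertex 19.000 6.000 18.000
      vertex 19.000 0.000 18.000
    endloop
  endfacet
  facet normal 0.0000 1.0000 0.0000
    outer loop
      vertex 19.000 6.000 0.000
      vertex 7.000 6.000 0.000
      vertex 7.000 6.000 18.000
    endloop
  endfacet
  facet normal 0.0000 1.0000 0.0000
    outer loop
      vertex 19.000 6.000 0.000
      vertex 7.000 6.000 18.000
      vertex 19.000 6.000 18.000
    endloop
  endfacet
  facet normal 1.0000 0.0000 0.0000
    outer loop
      vertex 7.000 6.000 0.000
      vertex 7.000 13.000 0.000
      vertex 7.000 13.000 18.000
    endloop
  endfacet
  facet normal 1.0000 0.0000 0.0000
    outer loop
      vertex 7.000 6.000 0.000
      vertex 7.000 13.000 18.000
      vertex 7.000 6.000 18.000
    endloop
  endfacet
  facet normal 0.0000 1.0000 0.0000
    outer loop
      vertex 7.000 13.000 0.000
      vertex 0.000 13.000 0.000
      vertex 0.000 13.000 18.000
    endloop
  endfacet
  facet normal 0.0000 1.0000 0.0000
    outer loop
      vertex 7.000 13.000 0.000
      vertex 0.000 13.000 18.000
      vertex 7.000 13.000 18.000
    endloop
  endfacet
  facet normal -1.0000 0.0000 0.0000
    outer loop
      vertex 0.000 13.000 0.000
      vertex 0.000 0.000 0.000
      vertex 0.000 0.000 18.000
    endloop
  endfacet
  facet normal -1.0000 0.0000 0.0000
    outer loop
      vertex 0.000 13.000 0.000
      vertex 0.000 0.000 18.000
      vertex 0.000 13.000 18.000
    endloop
  endfacet
endsolid part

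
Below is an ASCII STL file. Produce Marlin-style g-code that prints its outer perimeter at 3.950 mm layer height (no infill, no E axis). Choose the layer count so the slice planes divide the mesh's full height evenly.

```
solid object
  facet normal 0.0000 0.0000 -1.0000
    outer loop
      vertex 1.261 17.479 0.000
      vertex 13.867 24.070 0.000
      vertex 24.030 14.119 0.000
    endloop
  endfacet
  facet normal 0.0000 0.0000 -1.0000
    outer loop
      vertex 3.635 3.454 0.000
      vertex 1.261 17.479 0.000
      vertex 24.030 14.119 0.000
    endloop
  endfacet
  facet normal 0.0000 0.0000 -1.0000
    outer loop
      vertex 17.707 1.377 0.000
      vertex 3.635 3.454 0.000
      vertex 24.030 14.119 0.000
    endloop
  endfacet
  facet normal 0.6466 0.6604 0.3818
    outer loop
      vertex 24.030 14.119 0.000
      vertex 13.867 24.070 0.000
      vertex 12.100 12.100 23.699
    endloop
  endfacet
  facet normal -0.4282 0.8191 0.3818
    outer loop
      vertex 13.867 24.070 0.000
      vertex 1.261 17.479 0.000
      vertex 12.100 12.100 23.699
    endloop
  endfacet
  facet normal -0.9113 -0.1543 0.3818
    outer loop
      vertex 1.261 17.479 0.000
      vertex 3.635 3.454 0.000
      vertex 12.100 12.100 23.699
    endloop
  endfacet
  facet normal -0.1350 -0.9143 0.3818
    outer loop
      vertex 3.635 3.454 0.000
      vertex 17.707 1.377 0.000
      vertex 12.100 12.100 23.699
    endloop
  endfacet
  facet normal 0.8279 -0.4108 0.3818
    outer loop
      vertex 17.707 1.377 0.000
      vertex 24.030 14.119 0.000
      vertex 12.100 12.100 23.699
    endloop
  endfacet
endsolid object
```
; perimeter-only toolpath
G21 ; units = mm
G90 ; absolute positioning
G28 ; home
; layer 1
G0 Z3.950
G0 X22.042 Y13.782
G1 X13.572 Y22.075
G1 X3.068 Y16.582
G1 X5.046 Y4.895
G1 X16.773 Y3.164
G1 X22.042 Y13.782
; layer 2
G0 Z7.900
G0 X20.053 Y13.446
G1 X13.278 Y20.080
G1 X4.874 Y15.686
G1 X6.457 Y6.336
G1 X15.838 Y4.951
G1 X20.053 Y13.446
; layer 3
G0 Z11.850
G0 X18.065 Y13.110
G1 X12.983 Y18.085
G1 X6.680 Y14.790
G1 X7.867 Y7.777
G1 X14.904 Y6.739
G1 X18.065 Y13.110
; layer 4
G0 Z15.799
G0 X16.077 Y12.773
G1 X12.689 Y16.090
G1 X8.487 Y13.893
G1 X9.278 Y9.218
G1 X13.969 Y8.526
G1 X16.077 Y12.773
; layer 5
G0 Z19.749
G0 X14.088 Y12.436
G1 X12.395 Y14.095
G1 X10.293 Y12.997
G1 X10.689 Y10.659
G1 X13.035 Y10.313
G1 X14.088 Y12.436
M2 ; end

The solid is a regular 5-sided pyramid, base circumscribed radius ≈ 12.1 mm, apex at z ≈ 23.7 mm. Slicing at Δz = 3.950 mm — 6 equal slices spanning the solid's height, so layer i sits at z = i·h/6 — gives 5 non-empty perimeters. Each is a 5-segment closed polygon; G0 lifts to the layer z and rapids to the start vertex, then G1 traces the edges. The cross-section shrinks linearly with z (the slice at the apex is degenerate and omitted).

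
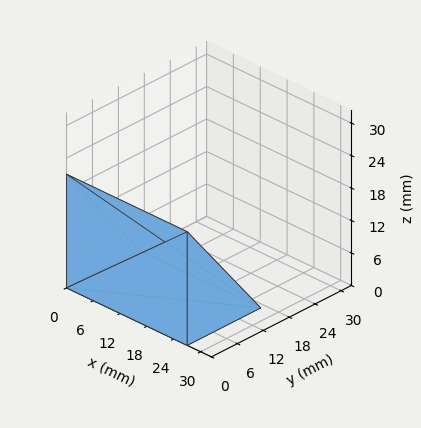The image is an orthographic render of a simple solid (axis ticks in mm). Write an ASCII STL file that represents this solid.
Reading the render: the shape is a wedge (ramp): 27 × 17 mm base, rising to 21 mm along the y=0 edge and sloping linearly to z=0 at y=17 (dimensions read to the nearest mm from the axis ticks). For the STL, each face is triangulated and given an outward normal.

solid part
  facet normal 0.0000 0.0000 -1.0000
    outer loop
      vertex 27.000 17.000 0.000
      vertex 27.000 0.000 0.000
      vertex 0.000 0.000 0.000
    endloop
  endfacet
  facet normal 0.0000 0.0000 -1.0000
    outer loop
      vertex 0.000 17.000 0.000
      vertex 27.000 17.000 0.000
      vertex 0.000 0.000 0.000
    endloop
  endfacet
  facet normal 0.0000 -1.0000 0.0000
    outer loop
      vertex 0.000 0.000 0.000
      vertex 27.000 0.000 0.000
      vertex 27.000 0.000 21.000
    endloop
  endfacet
  facet normal 0.0000 -1.0000 0.0000
    outer loop
      vertex 0.000 0.000 0.000
      vertex 27.000 0.000 21.000
      vertex 0.000 0.000 21.000
    endloop
  endfacet
  facet normal 0.0000 0.7772 0.6292
    outer loop
      vertex 0.000 0.000 21.000
      vertex 27.000 0.000 21.000
      vertex 27.000 17.000 0.000
    endloop
  endfacet
  facet normal 0.0000 0.7772 0.6292
    outer loop
      vertex 0.000 0.000 21.000
      vertex 27.000 17.000 0.000
      vertex 0.000 17.000 0.000
    endloop
  endfacet
  facet normal -1.0000 0.0000 0.0000
    outer loop
      vertex 0.000 0.000 21.000
      vertex 0.000 17.000 0.000
      vertex 0.000 0.000 0.000
    endloop
  endfacet
  facet normal 1.0000 0.0000 0.0000
    outer loop
      vertex 27.000 0.000 0.000
      vertex 27.000 17.000 0.000
      vertex 27.000 0.000 21.000
    endloop
  endfacet
endsolid part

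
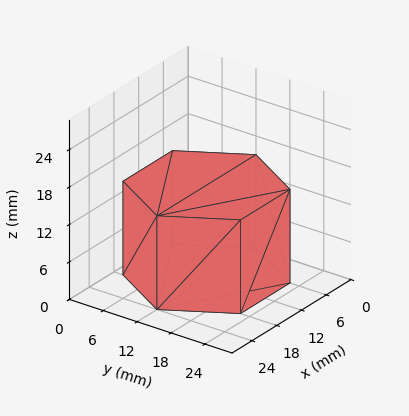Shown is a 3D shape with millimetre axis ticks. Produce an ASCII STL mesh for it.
Reading the render: the shape is a regular 6-sided prism (a cylinder approximated with 6 flat sides), circumscribed radius ≈ 12 mm, height ≈ 15 mm (dimensions read to the nearest mm from the axis ticks). For the STL, each face is triangulated and given an outward normal.

solid part
  facet normal 0.0000 0.0000 -1.0000
    outer loop
      vertex 6.000 22.392 0.000
      vertex 18.000 22.392 0.000
      vertex 24.000 12.000 0.000
    endloop
  endfacet
  facet normal 0.0000 0.0000 -1.0000
    outer loop
      vertex 0.000 12.000 0.000
      vertex 6.000 22.392 0.000
      vertex 24.000 12.000 0.000
    endloop
  endfacet
  facet normal 0.0000 0.0000 -1.0000
    outer loop
      vertex 6.000 1.608 0.000
      vertex 0.000 12.000 0.000
      vertex 24.000 12.000 0.000
    endloop
  endfacet
  facet normal 0.0000 0.0000 -1.0000
    outer loop
      vertex 18.000 1.608 0.000
      vertex 6.000 1.608 0.000
      vertex 24.000 12.000 0.000
    endloop
  endfacet
  facet normal 0.0000 0.0000 1.0000
    outer loop
      vertex 24.000 12.000 15.000
      vertex 18.000 22.392 15.000
      vertex 6.000 22.392 15.000
    endloop
  endfacet
  facet normal 0.0000 0.0000 1.0000
    outer loop
      vertex 24.000 12.000 15.000
      vertex 6.000 22.392 15.000
      vertex 0.000 12.000 15.000
    endloop
  endfacet
  facet normal 0.0000 0.0000 1.0000
    outer loop
      vertex 24.000 12.000 15.000
      vertex 0.000 12.000 15.000
      vertex 6.000 1.608 15.000
    endloop
  endfacet
  facet normal 0.0000 0.0000 1.0000
    outer loop
      vertex 24.000 12.000 15.000
      vertex 6.000 1.608 15.000
      vertex 18.000 1.608 15.000
    endloop
  endfacet
  facet normal 0.8660 0.5000 0.0000
    outer loop
      vertex 24.000 12.000 0.000
      vertex 18.000 22.392 0.000
      vertex 18.000 22.392 15.000
    endloop
  endfacet
  facet normal 0.8660 0.5000 0.0000
    outer loop
      vertex 24.000 12.000 0.000
      vertex 18.000 22.392 15.000
      vertex 24.000 12.000 15.000
    endloop
  endfacet
  facet normal 0.0000 1.0000 0.0000
    outer loop
      vertex 18.000 22.392 0.000
      vertex 6.000 22.392 0.000
      vertex 6.000 22.392 15.000
    endloop
  endfacet
  facet normal 0.0000 1.0000 0.0000
    outer loop
      vertex 18.000 22.392 0.000
      vertex 6.000 22.392 15.000
      vertex 18.000 22.392 15.000
    endloop
  endfacet
  facet normal -0.8660 0.5000 0.0000
    outer loop
      vertex 6.000 22.392 0.000
      vertex 0.000 12.000 0.000
      vertex 0.000 12.000 15.000
    endloop
  endfacet
  facet normal -0.8660 0.5000 0.0000
    outer loop
      vertex 6.000 22.392 0.000
      vertex 0.000 12.000 15.000
      vertex 6.000 22.392 15.000
    endloop
  endfacet
  facet normal -0.8660 -0.5000 0.0000
    outer loop
      vertex 0.000 12.000 0.000
      vertex 6.000 1.608 0.000
      vertex 6.000 1.608 15.000
    endloop
  endfacet
  facet normal -0.8660 -0.5000 0.0000
    outer loop
      vertex 0.000 12.000 0.000
      vertex 6.000 1.608 15.000
      vertex 0.000 12.000 15.000
    endloop
  endfacet
  facet normal 0.0000 -1.0000 0.0000
    outer loop
      vertex 6.000 1.608 0.000
      vertex 18.000 1.608 0.000
      vertex 18.000 1.608 15.000
    endloop
  endfacet
  facet normal 0.0000 -1.0000 0.0000
    outer loop
      vertex 6.000 1.608 0.000
      vertex 18.000 1.608 15.000
      vertex 6.000 1.608 15.000
    endloop
  endfacet
  facet normal 0.8660 -0.5000 0.0000
    outer loop
      vertex 18.000 1.608 0.000
      vertex 24.000 12.000 0.000
      vertex 24.000 12.000 15.000
    endloop
  endfacet
  facet normal 0.8660 -0.5000 0.0000
    outer loop
      vertex 18.000 1.608 0.000
      vertex 24.000 12.000 15.000
      vertex 18.000 1.608 15.000
    endloop
  endfacet
endsolid part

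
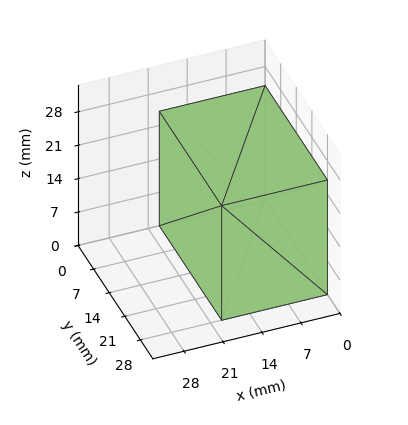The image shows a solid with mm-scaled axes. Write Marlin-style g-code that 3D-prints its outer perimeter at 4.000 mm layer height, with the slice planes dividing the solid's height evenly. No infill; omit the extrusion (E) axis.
Reading the render: the shape is a rectangular box, roughly 19 × 28 mm footprint and 24 mm tall (dimensions read to the nearest mm from the axis ticks). For the g-code, the solid's height is divided into equal slices at the stated Δz and each level perimeter traced with G1 moves after a G0 lift.

; perimeter-only toolpath
G21 ; units = mm
G90 ; absolute positioning
G28 ; home
; layer 1
G0 Z4.000
G0 X0.000 Y0.000
G1 X19.000 Y0.000
G1 X19.000 Y28.000
G1 X0.000 Y28.000
G1 X0.000 Y0.000
; layer 2
G0 Z8.000
G0 X0.000 Y0.000
G1 X19.000 Y0.000
G1 X19.000 Y28.000
G1 X0.000 Y28.000
G1 X0.000 Y0.000
; layer 3
G0 Z12.000
G0 X0.000 Y0.000
G1 X19.000 Y0.000
G1 X19.000 Y28.000
G1 X0.000 Y28.000
G1 X0.000 Y0.000
; layer 4
G0 Z16.000
G0 X0.000 Y0.000
G1 X19.000 Y0.000
G1 X19.000 Y28.000
G1 X0.000 Y28.000
G1 X0.000 Y0.000
; layer 5
G0 Z20.000
G0 X0.000 Y0.000
G1 X19.000 Y0.000
G1 X19.000 Y28.000
G1 X0.000 Y28.000
G1 X0.000 Y0.000
; layer 6
G0 Z24.000
G0 X0.000 Y0.000
G1 X19.000 Y0.000
G1 X19.000 Y28.000
G1 X0.000 Y28.000
G1 X0.000 Y0.000
M2 ; end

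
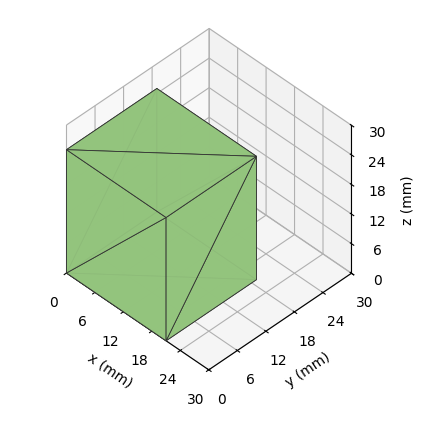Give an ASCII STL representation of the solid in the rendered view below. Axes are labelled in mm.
Reading the render: the shape is a rectangular box, roughly 21 × 19 mm footprint and 25 mm tall (dimensions read to the nearest mm from the axis ticks). For the STL, each face is triangulated and given an outward normal.

solid part
  facet normal 0.0000 0.0000 -1.0000
    outer loop
      vertex 21.0 19.0 0.0
      vertex 21.0 0.0 0.0
      vertex 0.0 0.0 0.0
    endloop
  endfacet
  facet normal 0.0000 0.0000 -1.0000
    outer loop
      vertex 0.0 19.0 0.0
      vertex 21.0 19.0 0.0
      vertex 0.0 0.0 0.0
    endloop
  endfacet
  facet normal 0.0000 0.0000 1.0000
    outer loop
      vertex 0.0 0.0 25.0
      vertex 21.0 0.0 25.0
      vertex 21.0 19.0 25.0
    endloop
  endfacet
  facet normal 0.0000 0.0000 1.0000
    outer loop
      vertex 0.0 0.0 25.0
      vertex 21.0 19.0 25.0
      vertex 0.0 19.0 25.0
    endloop
  endfacet
  facet normal 0.0000 -1.0000 0.0000
    outer loop
      vertex 0.0 0.0 0.0
      vertex 21.0 0.0 0.0
      vertex 21.0 0.0 25.0
    endloop
  endfacet
  facet normal 0.0000 -1.0000 0.0000
    outer loop
      vertex 0.0 0.0 0.0
      vertex 21.0 0.0 25.0
      vertex 0.0 0.0 25.0
    endloop
  endfacet
  facet normal 0.0000 1.0000 0.0000
    outer loop
      vertex 21.0 19.0 25.0
      vertex 21.0 19.0 0.0
      vertex 0.0 19.0 0.0
    endloop
  endfacet
  facet normal 0.0000 1.0000 0.0000
    outer loop
      vertex 0.0 19.0 25.0
      vertex 21.0 19.0 25.0
      vertex 0.0 19.0 0.0
    endloop
  endfacet
  facet normal -1.0000 0.0000 0.0000
    outer loop
      vertex 0.0 19.0 25.0
      vertex 0.0 19.0 0.0
      vertex 0.0 0.0 0.0
    endloop
  endfacet
  facet normal -1.0000 0.0000 0.0000
    outer loop
      vertex 0.0 0.0 25.0
      vertex 0.0 19.0 25.0
      vertex 0.0 0.0 0.0
    endloop
  endfacet
  facet normal 1.0000 0.0000 0.0000
    outer loop
      vertex 21.0 0.0 0.0
      vertex 21.0 19.0 0.0
      vertex 21.0 19.0 25.0
    endloop
  endfacet
  facet normal 1.0000 0.0000 0.0000
    outer loop
      vertex 21.0 0.0 0.0
      vertex 21.0 19.0 25.0
      vertex 21.0 0.0 25.0
    endloop
  endfacet
endsolid part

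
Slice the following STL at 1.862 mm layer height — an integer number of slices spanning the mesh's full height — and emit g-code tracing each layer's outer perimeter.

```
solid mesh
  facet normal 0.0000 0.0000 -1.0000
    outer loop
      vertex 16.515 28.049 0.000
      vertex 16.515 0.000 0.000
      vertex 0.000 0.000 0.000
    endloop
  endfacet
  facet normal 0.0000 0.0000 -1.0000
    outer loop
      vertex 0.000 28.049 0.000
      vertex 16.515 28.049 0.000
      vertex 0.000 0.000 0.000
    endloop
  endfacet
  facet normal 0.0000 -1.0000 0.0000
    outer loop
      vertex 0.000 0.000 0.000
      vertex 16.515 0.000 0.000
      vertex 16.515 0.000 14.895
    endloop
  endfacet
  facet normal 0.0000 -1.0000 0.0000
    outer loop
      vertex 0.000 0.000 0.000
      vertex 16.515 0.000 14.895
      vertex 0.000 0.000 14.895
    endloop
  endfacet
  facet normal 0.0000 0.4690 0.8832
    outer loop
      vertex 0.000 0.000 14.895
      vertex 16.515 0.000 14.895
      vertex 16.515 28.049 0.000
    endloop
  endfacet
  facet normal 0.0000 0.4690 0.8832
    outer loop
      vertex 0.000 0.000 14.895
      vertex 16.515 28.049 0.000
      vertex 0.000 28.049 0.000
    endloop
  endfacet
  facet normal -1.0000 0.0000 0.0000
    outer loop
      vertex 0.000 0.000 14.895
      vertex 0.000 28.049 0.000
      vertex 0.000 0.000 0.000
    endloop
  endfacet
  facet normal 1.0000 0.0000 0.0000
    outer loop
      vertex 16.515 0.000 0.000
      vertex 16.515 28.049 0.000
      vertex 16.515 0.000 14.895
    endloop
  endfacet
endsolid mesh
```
; perimeter-only toolpath
G21 ; units = mm
G90 ; absolute positioning
G28 ; home
; layer 1
G0 Z1.862
G0 X0.000 Y0.000
G1 X16.515 Y0.000
G1 X16.515 Y24.543
G1 X0.000 Y24.543
G1 X0.000 Y0.000
; layer 2
G0 Z3.724
G0 X0.000 Y0.000
G1 X16.515 Y0.000
G1 X16.515 Y21.037
G1 X0.000 Y21.037
G1 X0.000 Y0.000
; layer 3
G0 Z5.586
G0 X0.000 Y0.000
G1 X16.515 Y0.000
G1 X16.515 Y17.531
G1 X0.000 Y17.531
G1 X0.000 Y0.000
; layer 4
G0 Z7.447
G0 X0.000 Y0.000
G1 X16.515 Y0.000
G1 X16.515 Y14.024
G1 X0.000 Y14.024
G1 X0.000 Y0.000
; layer 5
G0 Z9.309
G0 X0.000 Y0.000
G1 X16.515 Y0.000
G1 X16.515 Y10.518
G1 X0.000 Y10.518
G1 X0.000 Y0.000
; layer 6
G0 Z11.171
G0 X0.000 Y0.000
G1 X16.515 Y0.000
G1 X16.515 Y7.012
G1 X0.000 Y7.012
G1 X0.000 Y0.000
; layer 7
G0 Z13.033
G0 X0.000 Y0.000
G1 X16.515 Y0.000
G1 X16.515 Y3.506
G1 X0.000 Y3.506
G1 X0.000 Y0.000
M2 ; end

The solid is a wedge (ramp): 16.5 × 28 mm base, rising to 14.9 mm along the y=0 edge and sloping linearly to z=0 at y=28. Slicing at Δz = 1.862 mm — 8 equal slices spanning the solid's height, so layer i sits at z = i·h/8 — gives 7 non-empty perimeters. Each is a 4-segment closed polygon; G0 lifts to the layer z and rapids to the start vertex, then G1 traces the edges. The cross-section shrinks linearly with z (the slice at the apex is degenerate and omitted).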